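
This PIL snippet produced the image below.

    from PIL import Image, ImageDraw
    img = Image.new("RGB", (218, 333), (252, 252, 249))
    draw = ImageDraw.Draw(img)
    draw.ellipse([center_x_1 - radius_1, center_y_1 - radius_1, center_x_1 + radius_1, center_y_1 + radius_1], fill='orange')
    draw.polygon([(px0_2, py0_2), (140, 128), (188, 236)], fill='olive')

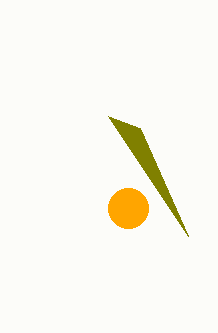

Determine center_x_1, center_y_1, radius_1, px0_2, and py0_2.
center_x_1 = 128
center_y_1 = 208
radius_1 = 20
px0_2 = 108
py0_2 = 116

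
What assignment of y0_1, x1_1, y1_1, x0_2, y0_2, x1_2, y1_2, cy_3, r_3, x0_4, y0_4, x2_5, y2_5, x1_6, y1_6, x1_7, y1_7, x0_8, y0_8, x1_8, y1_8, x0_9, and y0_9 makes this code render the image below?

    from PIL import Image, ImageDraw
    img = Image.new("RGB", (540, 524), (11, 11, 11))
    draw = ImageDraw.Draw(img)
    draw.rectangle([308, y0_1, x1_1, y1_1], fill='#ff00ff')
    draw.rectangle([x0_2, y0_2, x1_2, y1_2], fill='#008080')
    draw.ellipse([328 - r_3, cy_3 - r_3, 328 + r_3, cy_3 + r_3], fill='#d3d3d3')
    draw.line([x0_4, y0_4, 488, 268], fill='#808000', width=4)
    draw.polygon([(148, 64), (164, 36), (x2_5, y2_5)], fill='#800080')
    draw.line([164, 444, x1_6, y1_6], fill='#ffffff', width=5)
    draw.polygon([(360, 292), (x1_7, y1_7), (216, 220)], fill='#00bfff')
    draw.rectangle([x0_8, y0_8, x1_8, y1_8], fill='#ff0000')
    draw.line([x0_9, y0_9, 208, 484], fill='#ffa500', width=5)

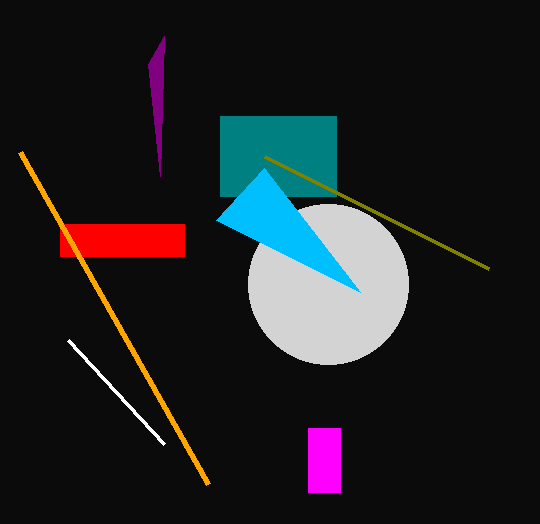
y0_1 = 428, x1_1 = 340, y1_1 = 492, x0_2 = 220, y0_2 = 116, x1_2 = 336, y1_2 = 196, cy_3 = 284, r_3 = 80, x0_4 = 264, y0_4 = 156, x2_5 = 160, y2_5 = 176, x1_6 = 68, y1_6 = 340, x1_7 = 264, y1_7 = 168, x0_8 = 60, y0_8 = 224, x1_8 = 184, y1_8 = 256, x0_9 = 20, y0_9 = 152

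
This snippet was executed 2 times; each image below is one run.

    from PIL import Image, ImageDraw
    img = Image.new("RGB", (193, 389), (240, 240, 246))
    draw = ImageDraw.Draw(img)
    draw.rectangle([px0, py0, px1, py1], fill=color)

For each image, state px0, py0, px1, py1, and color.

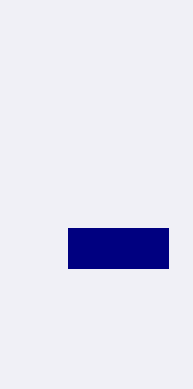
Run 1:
px0 = 68, py0 = 228, px1 = 168, py1 = 268, color = 'navy'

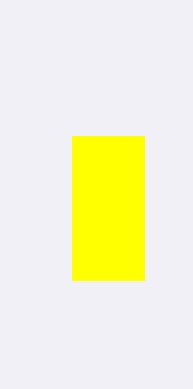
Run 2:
px0 = 72, py0 = 136, px1 = 144, py1 = 280, color = 'yellow'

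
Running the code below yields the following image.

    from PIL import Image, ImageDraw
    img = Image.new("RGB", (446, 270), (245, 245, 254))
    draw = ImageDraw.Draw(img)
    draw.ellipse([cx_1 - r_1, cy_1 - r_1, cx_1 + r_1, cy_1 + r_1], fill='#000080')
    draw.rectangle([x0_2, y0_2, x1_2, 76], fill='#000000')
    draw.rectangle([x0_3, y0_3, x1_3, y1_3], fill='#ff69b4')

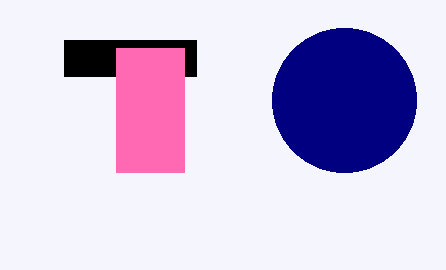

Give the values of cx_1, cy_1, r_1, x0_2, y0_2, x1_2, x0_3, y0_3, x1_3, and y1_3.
cx_1 = 344, cy_1 = 100, r_1 = 72, x0_2 = 64, y0_2 = 40, x1_2 = 196, x0_3 = 116, y0_3 = 48, x1_3 = 184, y1_3 = 172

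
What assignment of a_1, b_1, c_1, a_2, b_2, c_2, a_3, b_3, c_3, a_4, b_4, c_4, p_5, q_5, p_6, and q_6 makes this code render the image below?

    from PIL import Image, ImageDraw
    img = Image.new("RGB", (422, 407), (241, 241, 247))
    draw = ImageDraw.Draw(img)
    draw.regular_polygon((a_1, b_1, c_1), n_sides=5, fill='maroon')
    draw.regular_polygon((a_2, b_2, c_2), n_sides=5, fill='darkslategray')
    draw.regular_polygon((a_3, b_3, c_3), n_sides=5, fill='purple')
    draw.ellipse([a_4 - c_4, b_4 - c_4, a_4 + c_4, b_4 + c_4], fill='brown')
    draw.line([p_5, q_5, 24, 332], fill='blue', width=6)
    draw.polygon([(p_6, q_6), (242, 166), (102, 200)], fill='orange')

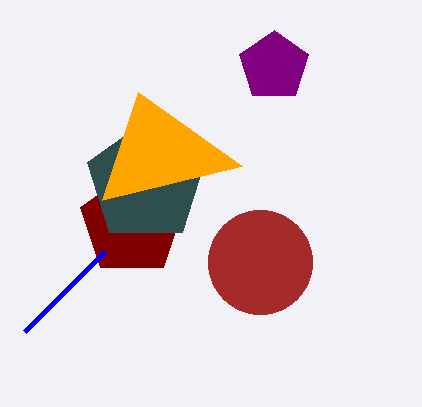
a_1 = 132; b_1 = 224; c_1 = 54; a_2 = 146; b_2 = 182; c_2 = 62; a_3 = 274; b_3 = 66; c_3 = 36; a_4 = 260; b_4 = 262; c_4 = 52; p_5 = 104; q_5 = 252; p_6 = 138; q_6 = 92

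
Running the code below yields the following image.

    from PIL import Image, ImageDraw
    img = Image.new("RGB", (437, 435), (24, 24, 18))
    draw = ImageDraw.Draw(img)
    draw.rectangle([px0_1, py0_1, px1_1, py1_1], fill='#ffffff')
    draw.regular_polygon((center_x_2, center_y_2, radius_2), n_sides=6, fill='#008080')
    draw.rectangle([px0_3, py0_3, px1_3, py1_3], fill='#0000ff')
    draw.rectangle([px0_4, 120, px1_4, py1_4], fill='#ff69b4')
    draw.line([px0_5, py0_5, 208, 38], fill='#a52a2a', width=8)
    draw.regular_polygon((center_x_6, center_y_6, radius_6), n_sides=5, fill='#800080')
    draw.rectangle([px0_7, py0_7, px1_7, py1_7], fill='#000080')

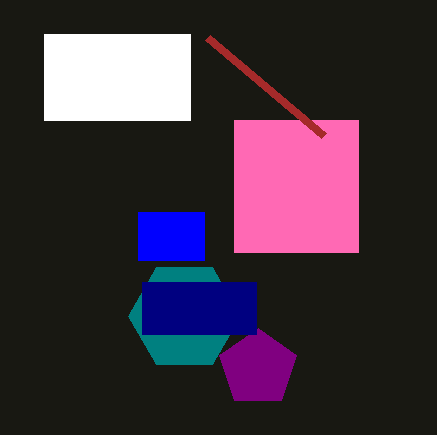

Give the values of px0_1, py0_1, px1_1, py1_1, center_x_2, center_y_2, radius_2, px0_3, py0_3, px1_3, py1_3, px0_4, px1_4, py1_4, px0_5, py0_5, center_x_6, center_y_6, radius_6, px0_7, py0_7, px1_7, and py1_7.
px0_1 = 44
py0_1 = 34
px1_1 = 190
py1_1 = 120
center_x_2 = 184
center_y_2 = 316
radius_2 = 56
px0_3 = 138
py0_3 = 212
px1_3 = 204
py1_3 = 260
px0_4 = 234
px1_4 = 358
py1_4 = 252
px0_5 = 324
py0_5 = 136
center_x_6 = 258
center_y_6 = 368
radius_6 = 40
px0_7 = 142
py0_7 = 282
px1_7 = 256
py1_7 = 334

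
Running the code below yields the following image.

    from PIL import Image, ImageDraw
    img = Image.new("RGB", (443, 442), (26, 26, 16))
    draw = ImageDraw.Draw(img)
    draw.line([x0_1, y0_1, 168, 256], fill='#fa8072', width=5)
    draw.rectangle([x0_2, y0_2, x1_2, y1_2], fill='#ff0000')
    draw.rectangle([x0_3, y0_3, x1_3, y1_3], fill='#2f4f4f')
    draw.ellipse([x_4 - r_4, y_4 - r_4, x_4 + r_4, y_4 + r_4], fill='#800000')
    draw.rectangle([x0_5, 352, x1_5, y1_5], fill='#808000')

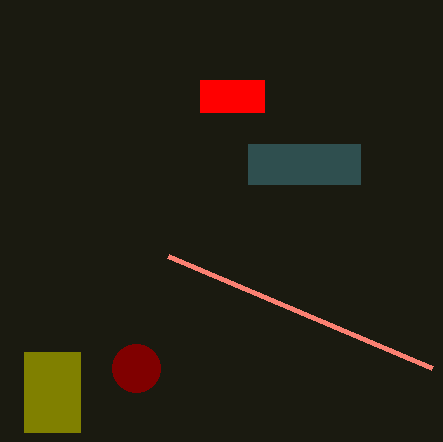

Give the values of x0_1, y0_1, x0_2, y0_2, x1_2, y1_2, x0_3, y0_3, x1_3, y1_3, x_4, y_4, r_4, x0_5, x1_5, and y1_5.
x0_1 = 432
y0_1 = 368
x0_2 = 200
y0_2 = 80
x1_2 = 264
y1_2 = 112
x0_3 = 248
y0_3 = 144
x1_3 = 360
y1_3 = 184
x_4 = 136
y_4 = 368
r_4 = 24
x0_5 = 24
x1_5 = 80
y1_5 = 432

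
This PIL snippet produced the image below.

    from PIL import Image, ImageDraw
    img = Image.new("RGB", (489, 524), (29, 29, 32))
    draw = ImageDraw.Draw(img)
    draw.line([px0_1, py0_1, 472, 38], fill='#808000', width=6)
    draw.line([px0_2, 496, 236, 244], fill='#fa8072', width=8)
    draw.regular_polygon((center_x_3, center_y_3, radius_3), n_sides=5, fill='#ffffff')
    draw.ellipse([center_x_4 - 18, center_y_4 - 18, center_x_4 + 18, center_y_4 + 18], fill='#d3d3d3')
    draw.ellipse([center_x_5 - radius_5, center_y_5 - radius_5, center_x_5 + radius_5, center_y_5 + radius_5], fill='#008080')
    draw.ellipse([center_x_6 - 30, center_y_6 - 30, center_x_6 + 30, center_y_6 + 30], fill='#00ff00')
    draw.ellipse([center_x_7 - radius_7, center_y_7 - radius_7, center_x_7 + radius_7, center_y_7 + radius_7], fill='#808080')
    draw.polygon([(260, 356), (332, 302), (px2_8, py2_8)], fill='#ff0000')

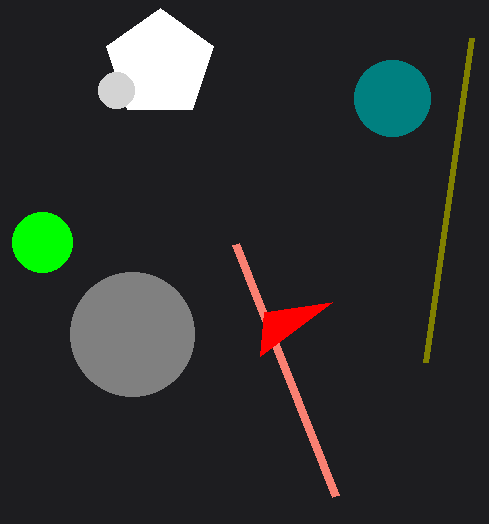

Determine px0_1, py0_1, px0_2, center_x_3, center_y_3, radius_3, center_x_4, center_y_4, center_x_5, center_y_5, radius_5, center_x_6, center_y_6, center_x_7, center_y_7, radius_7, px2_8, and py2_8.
px0_1 = 426, py0_1 = 362, px0_2 = 336, center_x_3 = 160, center_y_3 = 64, radius_3 = 56, center_x_4 = 116, center_y_4 = 90, center_x_5 = 392, center_y_5 = 98, radius_5 = 38, center_x_6 = 42, center_y_6 = 242, center_x_7 = 132, center_y_7 = 334, radius_7 = 62, px2_8 = 264, py2_8 = 312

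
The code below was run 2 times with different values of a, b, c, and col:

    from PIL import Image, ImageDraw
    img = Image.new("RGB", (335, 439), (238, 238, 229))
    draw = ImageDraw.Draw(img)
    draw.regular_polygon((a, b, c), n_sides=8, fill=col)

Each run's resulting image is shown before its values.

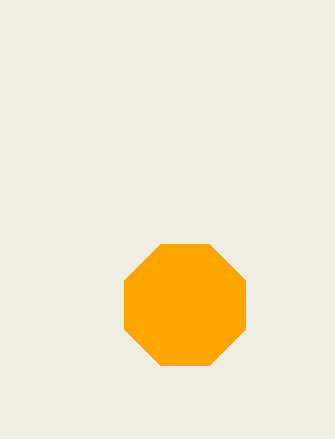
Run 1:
a = 185; b = 305; c = 65; col = 'orange'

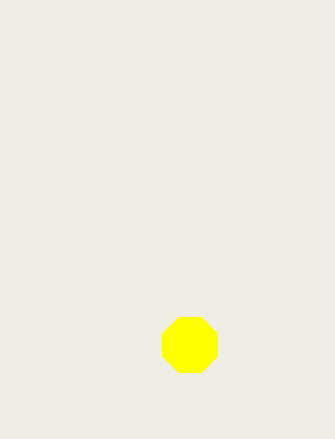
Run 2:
a = 190, b = 345, c = 30, col = 'yellow'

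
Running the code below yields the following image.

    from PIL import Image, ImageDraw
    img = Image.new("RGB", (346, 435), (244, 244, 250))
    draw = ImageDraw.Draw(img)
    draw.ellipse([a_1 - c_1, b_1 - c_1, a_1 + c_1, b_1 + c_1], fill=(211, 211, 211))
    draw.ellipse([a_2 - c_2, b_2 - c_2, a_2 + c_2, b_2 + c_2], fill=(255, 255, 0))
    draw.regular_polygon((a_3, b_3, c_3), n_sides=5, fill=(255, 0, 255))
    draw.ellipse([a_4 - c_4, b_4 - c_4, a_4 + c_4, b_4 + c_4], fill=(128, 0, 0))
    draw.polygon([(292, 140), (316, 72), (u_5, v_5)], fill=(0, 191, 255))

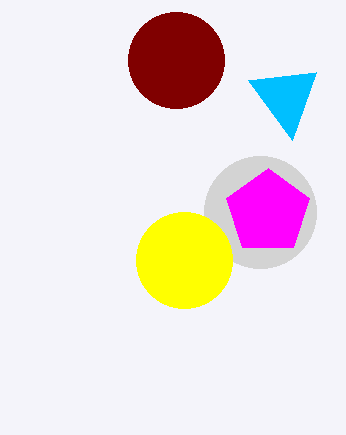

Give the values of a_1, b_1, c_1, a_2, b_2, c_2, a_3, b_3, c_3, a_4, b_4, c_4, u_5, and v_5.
a_1 = 260
b_1 = 212
c_1 = 56
a_2 = 184
b_2 = 260
c_2 = 48
a_3 = 268
b_3 = 212
c_3 = 44
a_4 = 176
b_4 = 60
c_4 = 48
u_5 = 248
v_5 = 80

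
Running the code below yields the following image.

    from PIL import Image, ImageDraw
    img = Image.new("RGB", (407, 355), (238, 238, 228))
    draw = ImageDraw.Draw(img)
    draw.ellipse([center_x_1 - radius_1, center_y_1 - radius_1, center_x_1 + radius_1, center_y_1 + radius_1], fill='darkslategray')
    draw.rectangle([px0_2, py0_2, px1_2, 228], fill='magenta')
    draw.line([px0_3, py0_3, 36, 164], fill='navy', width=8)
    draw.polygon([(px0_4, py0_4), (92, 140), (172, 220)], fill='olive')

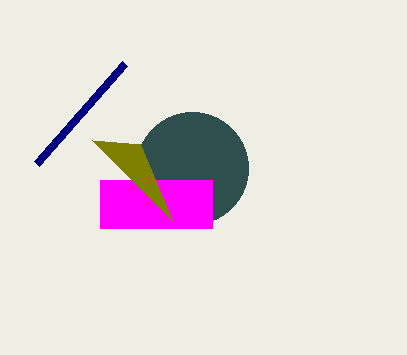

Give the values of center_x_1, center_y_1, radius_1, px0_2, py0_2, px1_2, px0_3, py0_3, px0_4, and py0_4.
center_x_1 = 192
center_y_1 = 168
radius_1 = 56
px0_2 = 100
py0_2 = 180
px1_2 = 212
px0_3 = 124
py0_3 = 64
px0_4 = 140
py0_4 = 144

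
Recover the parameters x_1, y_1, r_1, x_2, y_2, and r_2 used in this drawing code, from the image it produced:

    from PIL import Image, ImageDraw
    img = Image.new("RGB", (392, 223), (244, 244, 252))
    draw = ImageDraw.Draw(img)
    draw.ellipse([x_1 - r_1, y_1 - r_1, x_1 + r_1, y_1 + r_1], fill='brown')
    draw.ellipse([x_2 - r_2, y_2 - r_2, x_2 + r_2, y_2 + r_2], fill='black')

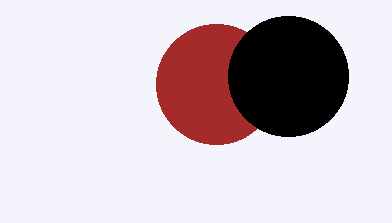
x_1 = 216, y_1 = 84, r_1 = 60, x_2 = 288, y_2 = 76, r_2 = 60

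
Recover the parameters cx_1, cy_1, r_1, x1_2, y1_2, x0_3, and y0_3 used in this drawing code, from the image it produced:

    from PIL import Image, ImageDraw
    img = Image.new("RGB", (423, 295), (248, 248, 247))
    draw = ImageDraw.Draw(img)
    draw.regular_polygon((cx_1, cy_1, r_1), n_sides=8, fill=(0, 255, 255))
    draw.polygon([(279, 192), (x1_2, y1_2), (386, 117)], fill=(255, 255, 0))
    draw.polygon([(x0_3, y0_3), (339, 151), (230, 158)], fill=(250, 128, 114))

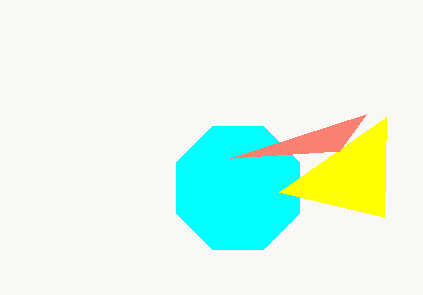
cx_1 = 238; cy_1 = 188; r_1 = 67; x1_2 = 384; y1_2 = 217; x0_3 = 366; y0_3 = 114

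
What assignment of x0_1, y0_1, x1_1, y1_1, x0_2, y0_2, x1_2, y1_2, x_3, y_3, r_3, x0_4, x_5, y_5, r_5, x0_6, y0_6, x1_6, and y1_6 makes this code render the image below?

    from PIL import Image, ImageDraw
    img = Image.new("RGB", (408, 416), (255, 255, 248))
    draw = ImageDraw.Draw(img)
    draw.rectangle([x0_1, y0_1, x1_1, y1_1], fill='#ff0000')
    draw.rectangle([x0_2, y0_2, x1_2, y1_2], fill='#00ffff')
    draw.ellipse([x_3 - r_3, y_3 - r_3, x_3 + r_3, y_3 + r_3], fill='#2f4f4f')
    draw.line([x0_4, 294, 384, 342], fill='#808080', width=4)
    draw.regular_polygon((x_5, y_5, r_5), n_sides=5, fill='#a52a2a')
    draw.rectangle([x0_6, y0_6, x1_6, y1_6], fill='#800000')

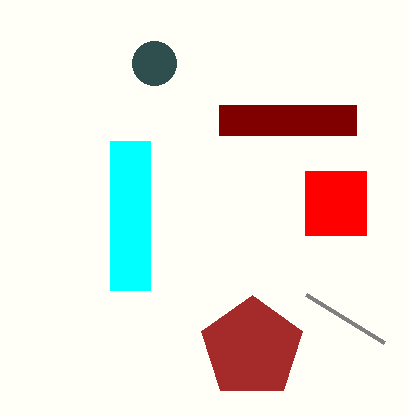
x0_1 = 305
y0_1 = 171
x1_1 = 366
y1_1 = 235
x0_2 = 110
y0_2 = 141
x1_2 = 150
y1_2 = 290
x_3 = 154
y_3 = 63
r_3 = 22
x0_4 = 306
x_5 = 252
y_5 = 348
r_5 = 53
x0_6 = 219
y0_6 = 105
x1_6 = 356
y1_6 = 135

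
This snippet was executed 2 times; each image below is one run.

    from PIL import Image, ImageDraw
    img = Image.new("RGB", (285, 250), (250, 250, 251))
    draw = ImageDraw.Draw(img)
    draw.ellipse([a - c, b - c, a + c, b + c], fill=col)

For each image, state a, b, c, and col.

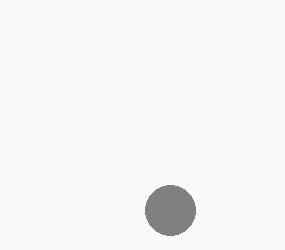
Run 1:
a = 170; b = 210; c = 25; col = 'gray'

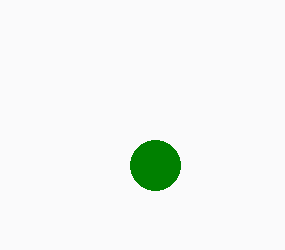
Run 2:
a = 155; b = 165; c = 25; col = 'green'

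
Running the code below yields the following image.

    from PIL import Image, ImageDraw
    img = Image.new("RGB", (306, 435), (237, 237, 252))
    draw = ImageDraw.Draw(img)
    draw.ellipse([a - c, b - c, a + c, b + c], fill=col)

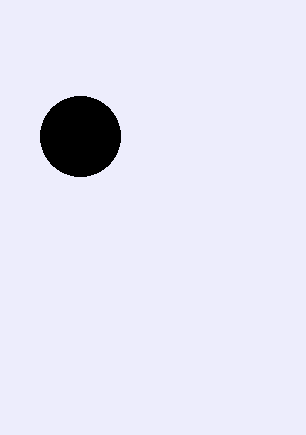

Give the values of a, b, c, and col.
a = 80; b = 136; c = 40; col = 'black'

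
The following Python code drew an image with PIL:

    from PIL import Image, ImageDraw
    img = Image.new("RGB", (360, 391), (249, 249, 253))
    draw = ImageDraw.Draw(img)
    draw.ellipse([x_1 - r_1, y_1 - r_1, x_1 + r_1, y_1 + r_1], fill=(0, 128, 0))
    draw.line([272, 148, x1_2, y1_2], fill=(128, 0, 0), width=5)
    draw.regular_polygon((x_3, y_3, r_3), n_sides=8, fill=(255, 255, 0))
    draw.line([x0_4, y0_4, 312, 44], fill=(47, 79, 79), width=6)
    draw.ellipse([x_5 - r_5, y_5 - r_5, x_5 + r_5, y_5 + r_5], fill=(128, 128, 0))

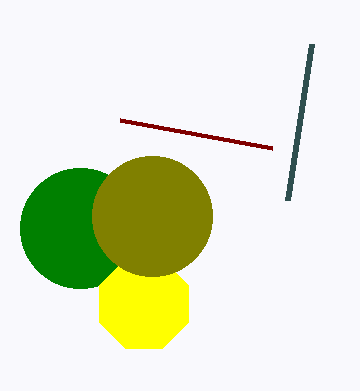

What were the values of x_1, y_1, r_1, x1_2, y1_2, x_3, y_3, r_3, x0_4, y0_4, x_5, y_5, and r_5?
x_1 = 80; y_1 = 228; r_1 = 60; x1_2 = 120; y1_2 = 120; x_3 = 144; y_3 = 304; r_3 = 48; x0_4 = 288; y0_4 = 200; x_5 = 152; y_5 = 216; r_5 = 60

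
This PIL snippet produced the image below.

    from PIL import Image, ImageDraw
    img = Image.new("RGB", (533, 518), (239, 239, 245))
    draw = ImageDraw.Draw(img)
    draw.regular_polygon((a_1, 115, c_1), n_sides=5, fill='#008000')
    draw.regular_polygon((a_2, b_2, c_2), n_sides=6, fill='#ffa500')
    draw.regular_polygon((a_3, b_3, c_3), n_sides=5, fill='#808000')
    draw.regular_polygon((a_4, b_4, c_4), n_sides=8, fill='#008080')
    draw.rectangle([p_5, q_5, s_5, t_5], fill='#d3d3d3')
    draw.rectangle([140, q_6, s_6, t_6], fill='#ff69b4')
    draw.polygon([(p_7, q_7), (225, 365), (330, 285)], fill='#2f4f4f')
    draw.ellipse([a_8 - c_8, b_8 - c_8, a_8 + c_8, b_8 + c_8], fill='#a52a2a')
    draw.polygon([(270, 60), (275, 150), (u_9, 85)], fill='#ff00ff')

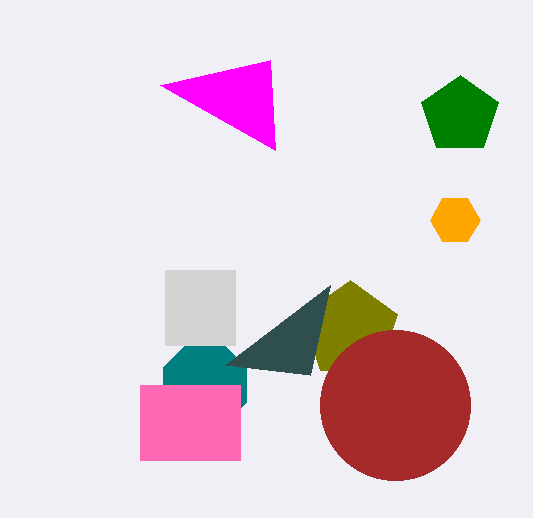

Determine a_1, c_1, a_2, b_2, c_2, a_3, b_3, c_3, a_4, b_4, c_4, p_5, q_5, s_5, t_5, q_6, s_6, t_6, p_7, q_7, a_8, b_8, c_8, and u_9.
a_1 = 460
c_1 = 40
a_2 = 455
b_2 = 220
c_2 = 25
a_3 = 350
b_3 = 330
c_3 = 50
a_4 = 205
b_4 = 385
c_4 = 45
p_5 = 165
q_5 = 270
s_5 = 235
t_5 = 345
q_6 = 385
s_6 = 240
t_6 = 460
p_7 = 310
q_7 = 375
a_8 = 395
b_8 = 405
c_8 = 75
u_9 = 160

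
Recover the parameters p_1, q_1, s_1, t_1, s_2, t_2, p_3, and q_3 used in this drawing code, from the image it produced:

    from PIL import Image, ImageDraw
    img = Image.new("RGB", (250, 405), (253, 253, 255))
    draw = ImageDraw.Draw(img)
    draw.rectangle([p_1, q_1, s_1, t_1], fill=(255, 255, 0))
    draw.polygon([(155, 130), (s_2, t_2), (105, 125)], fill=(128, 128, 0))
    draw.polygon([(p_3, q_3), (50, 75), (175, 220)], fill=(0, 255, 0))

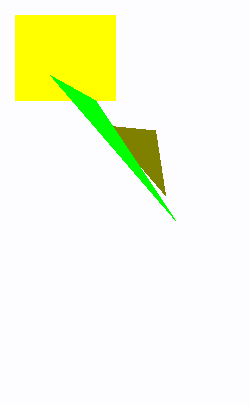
p_1 = 15
q_1 = 15
s_1 = 115
t_1 = 100
s_2 = 165
t_2 = 195
p_3 = 95
q_3 = 100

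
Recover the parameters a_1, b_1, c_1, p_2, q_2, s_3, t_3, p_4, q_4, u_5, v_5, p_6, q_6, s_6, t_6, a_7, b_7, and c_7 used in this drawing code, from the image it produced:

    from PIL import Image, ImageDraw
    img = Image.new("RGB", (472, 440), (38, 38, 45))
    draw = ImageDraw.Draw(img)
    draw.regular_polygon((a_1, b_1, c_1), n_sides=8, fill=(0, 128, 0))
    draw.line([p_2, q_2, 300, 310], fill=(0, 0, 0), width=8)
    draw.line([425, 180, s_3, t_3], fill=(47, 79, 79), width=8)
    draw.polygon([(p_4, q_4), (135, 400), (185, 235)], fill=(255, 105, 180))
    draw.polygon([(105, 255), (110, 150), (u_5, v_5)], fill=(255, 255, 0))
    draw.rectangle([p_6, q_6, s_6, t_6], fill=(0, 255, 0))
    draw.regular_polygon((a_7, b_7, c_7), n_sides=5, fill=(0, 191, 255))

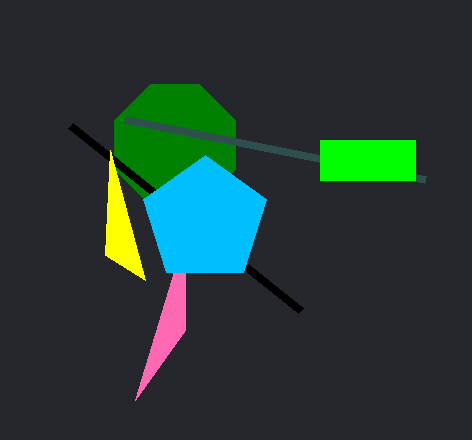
a_1 = 175, b_1 = 145, c_1 = 65, p_2 = 70, q_2 = 125, s_3 = 125, t_3 = 120, p_4 = 185, q_4 = 330, u_5 = 145, v_5 = 280, p_6 = 320, q_6 = 140, s_6 = 415, t_6 = 180, a_7 = 205, b_7 = 220, c_7 = 65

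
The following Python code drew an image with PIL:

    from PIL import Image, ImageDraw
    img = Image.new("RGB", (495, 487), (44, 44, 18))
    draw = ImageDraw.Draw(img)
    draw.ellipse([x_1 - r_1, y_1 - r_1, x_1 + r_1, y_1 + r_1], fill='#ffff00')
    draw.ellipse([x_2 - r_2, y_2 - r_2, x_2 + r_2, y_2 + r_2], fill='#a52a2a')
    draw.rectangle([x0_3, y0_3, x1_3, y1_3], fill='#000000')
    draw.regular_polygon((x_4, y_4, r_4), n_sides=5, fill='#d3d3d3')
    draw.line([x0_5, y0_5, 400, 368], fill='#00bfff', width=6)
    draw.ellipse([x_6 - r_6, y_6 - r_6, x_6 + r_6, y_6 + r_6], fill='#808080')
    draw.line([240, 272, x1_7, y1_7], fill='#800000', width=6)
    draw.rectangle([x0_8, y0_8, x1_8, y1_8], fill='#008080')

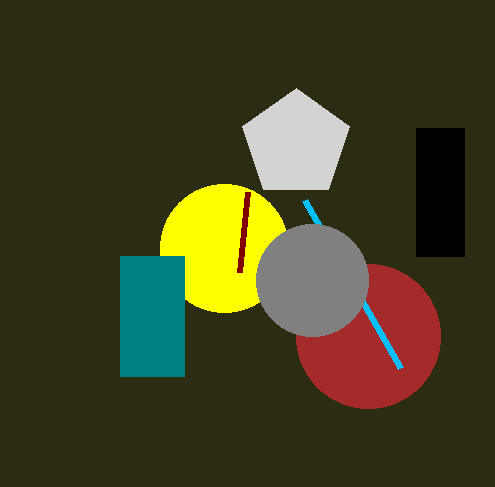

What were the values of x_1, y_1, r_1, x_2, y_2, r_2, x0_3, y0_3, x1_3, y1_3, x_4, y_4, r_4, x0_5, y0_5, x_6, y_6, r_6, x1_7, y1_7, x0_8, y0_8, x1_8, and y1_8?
x_1 = 224; y_1 = 248; r_1 = 64; x_2 = 368; y_2 = 336; r_2 = 72; x0_3 = 416; y0_3 = 128; x1_3 = 464; y1_3 = 256; x_4 = 296; y_4 = 144; r_4 = 56; x0_5 = 304; y0_5 = 200; x_6 = 312; y_6 = 280; r_6 = 56; x1_7 = 248; y1_7 = 192; x0_8 = 120; y0_8 = 256; x1_8 = 184; y1_8 = 376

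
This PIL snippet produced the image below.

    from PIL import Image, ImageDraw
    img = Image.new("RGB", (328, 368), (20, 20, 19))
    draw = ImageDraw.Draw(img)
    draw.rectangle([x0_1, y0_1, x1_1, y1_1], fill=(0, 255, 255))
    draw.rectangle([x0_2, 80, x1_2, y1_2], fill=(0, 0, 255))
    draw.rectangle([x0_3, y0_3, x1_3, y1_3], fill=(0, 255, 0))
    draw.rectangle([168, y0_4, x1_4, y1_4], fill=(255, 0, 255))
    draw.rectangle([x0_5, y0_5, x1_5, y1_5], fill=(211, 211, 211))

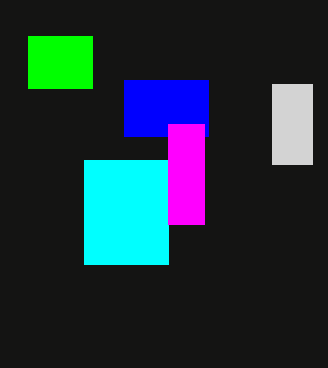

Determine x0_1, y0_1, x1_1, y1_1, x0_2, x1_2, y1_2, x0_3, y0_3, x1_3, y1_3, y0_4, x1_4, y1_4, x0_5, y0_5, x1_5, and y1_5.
x0_1 = 84; y0_1 = 160; x1_1 = 168; y1_1 = 264; x0_2 = 124; x1_2 = 208; y1_2 = 136; x0_3 = 28; y0_3 = 36; x1_3 = 92; y1_3 = 88; y0_4 = 124; x1_4 = 204; y1_4 = 224; x0_5 = 272; y0_5 = 84; x1_5 = 312; y1_5 = 164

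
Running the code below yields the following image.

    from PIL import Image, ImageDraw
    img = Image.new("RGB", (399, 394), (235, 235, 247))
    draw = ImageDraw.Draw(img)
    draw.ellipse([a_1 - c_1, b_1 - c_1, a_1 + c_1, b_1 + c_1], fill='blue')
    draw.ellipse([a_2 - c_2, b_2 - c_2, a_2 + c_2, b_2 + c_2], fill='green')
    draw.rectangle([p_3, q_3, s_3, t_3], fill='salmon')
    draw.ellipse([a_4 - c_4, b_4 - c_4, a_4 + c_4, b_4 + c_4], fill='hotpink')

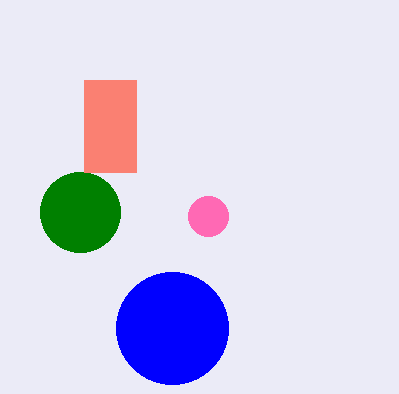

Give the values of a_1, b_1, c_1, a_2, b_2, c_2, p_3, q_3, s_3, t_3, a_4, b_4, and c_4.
a_1 = 172, b_1 = 328, c_1 = 56, a_2 = 80, b_2 = 212, c_2 = 40, p_3 = 84, q_3 = 80, s_3 = 136, t_3 = 172, a_4 = 208, b_4 = 216, c_4 = 20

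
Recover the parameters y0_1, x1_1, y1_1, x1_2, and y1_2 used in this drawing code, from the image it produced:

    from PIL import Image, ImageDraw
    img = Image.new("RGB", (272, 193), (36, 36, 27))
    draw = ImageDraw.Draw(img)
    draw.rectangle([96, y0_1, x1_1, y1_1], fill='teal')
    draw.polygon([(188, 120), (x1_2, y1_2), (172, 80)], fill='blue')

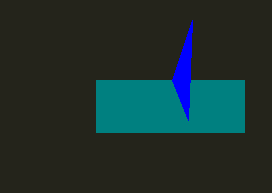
y0_1 = 80
x1_1 = 244
y1_1 = 132
x1_2 = 192
y1_2 = 20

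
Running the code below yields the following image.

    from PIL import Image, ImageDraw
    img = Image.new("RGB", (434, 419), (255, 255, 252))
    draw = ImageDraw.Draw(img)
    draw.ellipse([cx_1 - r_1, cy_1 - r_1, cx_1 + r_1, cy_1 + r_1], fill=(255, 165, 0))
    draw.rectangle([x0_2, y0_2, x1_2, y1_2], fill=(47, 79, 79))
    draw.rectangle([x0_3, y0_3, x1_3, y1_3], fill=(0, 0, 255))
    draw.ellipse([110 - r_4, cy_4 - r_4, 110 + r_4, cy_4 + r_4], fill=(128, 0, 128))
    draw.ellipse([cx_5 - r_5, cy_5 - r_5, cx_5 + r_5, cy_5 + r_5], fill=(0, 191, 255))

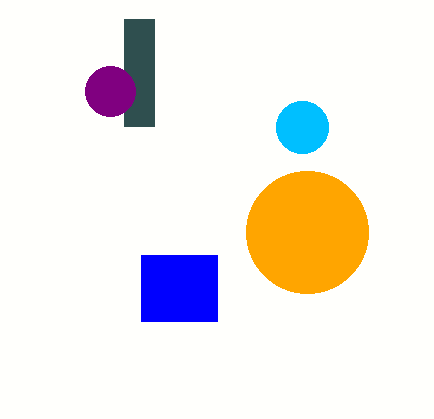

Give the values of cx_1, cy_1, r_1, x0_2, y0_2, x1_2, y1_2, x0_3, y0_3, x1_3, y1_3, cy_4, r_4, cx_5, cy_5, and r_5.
cx_1 = 307; cy_1 = 232; r_1 = 61; x0_2 = 124; y0_2 = 19; x1_2 = 154; y1_2 = 126; x0_3 = 141; y0_3 = 255; x1_3 = 217; y1_3 = 321; cy_4 = 91; r_4 = 25; cx_5 = 302; cy_5 = 127; r_5 = 26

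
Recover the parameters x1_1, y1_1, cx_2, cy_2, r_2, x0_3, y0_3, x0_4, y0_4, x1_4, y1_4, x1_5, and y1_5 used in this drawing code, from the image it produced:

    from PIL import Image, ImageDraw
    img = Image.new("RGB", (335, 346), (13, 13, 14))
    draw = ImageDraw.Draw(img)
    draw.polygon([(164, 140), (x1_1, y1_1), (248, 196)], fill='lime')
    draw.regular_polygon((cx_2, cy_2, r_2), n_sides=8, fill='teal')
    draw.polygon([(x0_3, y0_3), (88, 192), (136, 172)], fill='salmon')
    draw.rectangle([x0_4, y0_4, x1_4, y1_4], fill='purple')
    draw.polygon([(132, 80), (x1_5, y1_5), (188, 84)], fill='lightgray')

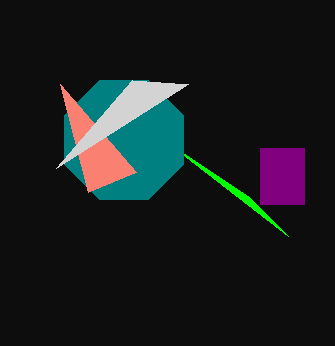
x1_1 = 288, y1_1 = 236, cx_2 = 124, cy_2 = 140, r_2 = 64, x0_3 = 60, y0_3 = 84, x0_4 = 260, y0_4 = 148, x1_4 = 304, y1_4 = 204, x1_5 = 56, y1_5 = 168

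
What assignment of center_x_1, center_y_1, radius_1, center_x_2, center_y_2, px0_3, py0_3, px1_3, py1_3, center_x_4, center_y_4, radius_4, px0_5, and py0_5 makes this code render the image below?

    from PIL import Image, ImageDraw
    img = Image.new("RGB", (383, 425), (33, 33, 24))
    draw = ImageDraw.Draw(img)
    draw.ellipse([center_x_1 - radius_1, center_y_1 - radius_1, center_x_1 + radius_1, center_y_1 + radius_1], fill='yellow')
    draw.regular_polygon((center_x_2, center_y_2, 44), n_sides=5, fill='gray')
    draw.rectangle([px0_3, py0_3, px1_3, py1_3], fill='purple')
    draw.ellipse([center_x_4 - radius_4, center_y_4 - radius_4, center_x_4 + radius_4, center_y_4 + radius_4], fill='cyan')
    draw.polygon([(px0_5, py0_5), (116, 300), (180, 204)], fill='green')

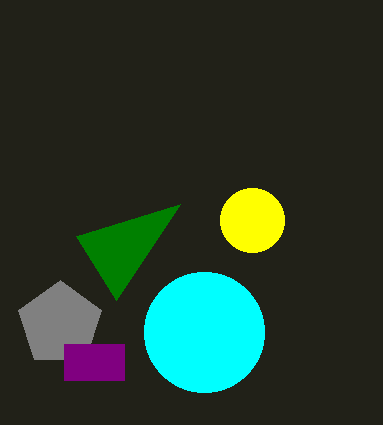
center_x_1 = 252; center_y_1 = 220; radius_1 = 32; center_x_2 = 60; center_y_2 = 324; px0_3 = 64; py0_3 = 344; px1_3 = 124; py1_3 = 380; center_x_4 = 204; center_y_4 = 332; radius_4 = 60; px0_5 = 76; py0_5 = 236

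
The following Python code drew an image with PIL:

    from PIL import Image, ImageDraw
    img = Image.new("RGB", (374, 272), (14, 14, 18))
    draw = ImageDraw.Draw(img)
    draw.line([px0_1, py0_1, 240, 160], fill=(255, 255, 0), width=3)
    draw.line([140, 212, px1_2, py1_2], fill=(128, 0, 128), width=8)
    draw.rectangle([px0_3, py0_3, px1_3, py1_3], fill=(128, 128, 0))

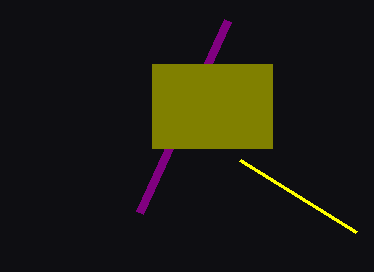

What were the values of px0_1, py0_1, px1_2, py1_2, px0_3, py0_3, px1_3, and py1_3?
px0_1 = 356, py0_1 = 232, px1_2 = 228, py1_2 = 20, px0_3 = 152, py0_3 = 64, px1_3 = 272, py1_3 = 148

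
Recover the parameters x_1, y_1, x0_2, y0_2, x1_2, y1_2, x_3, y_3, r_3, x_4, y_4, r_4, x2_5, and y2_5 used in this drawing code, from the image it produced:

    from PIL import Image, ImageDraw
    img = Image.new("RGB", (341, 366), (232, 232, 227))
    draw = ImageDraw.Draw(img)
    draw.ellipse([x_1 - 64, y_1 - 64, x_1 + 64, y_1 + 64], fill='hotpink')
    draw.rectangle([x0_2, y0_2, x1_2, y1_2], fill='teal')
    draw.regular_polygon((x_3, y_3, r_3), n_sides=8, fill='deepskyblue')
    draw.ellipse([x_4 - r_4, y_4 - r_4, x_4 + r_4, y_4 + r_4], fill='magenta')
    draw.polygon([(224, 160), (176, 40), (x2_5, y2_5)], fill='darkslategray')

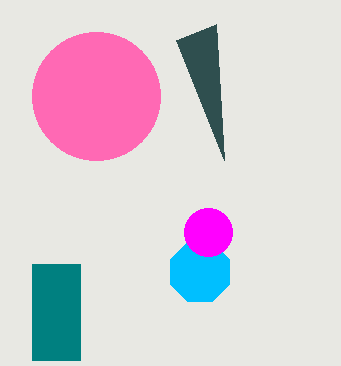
x_1 = 96; y_1 = 96; x0_2 = 32; y0_2 = 264; x1_2 = 80; y1_2 = 360; x_3 = 200; y_3 = 272; r_3 = 32; x_4 = 208; y_4 = 232; r_4 = 24; x2_5 = 216; y2_5 = 24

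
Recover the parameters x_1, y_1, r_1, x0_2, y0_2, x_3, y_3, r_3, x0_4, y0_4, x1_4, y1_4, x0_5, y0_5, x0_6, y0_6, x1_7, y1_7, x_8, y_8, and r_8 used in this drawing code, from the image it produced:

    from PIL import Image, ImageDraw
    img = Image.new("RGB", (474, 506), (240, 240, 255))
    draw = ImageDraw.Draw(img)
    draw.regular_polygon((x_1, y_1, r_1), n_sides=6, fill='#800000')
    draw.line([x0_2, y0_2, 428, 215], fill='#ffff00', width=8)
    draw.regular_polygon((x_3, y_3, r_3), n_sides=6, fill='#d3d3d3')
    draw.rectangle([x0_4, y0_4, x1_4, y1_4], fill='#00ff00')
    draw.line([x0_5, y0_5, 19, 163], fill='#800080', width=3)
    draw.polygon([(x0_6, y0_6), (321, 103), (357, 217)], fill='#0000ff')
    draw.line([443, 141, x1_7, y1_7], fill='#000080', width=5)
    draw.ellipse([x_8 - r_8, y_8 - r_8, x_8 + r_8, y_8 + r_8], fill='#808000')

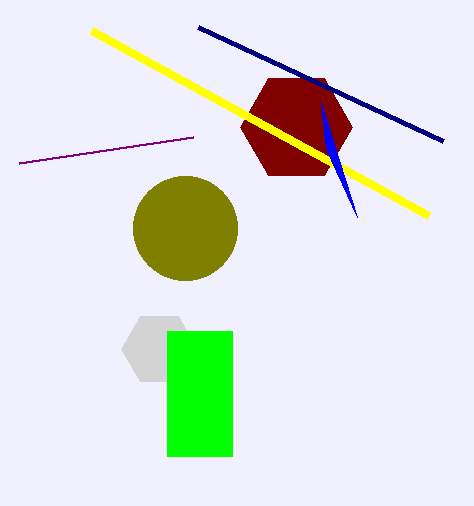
x_1 = 296; y_1 = 127; r_1 = 56; x0_2 = 91; y0_2 = 30; x_3 = 159; y_3 = 349; r_3 = 38; x0_4 = 167; y0_4 = 331; x1_4 = 232; y1_4 = 456; x0_5 = 193; y0_5 = 137; x0_6 = 326; y0_6 = 149; x1_7 = 198; y1_7 = 27; x_8 = 185; y_8 = 228; r_8 = 52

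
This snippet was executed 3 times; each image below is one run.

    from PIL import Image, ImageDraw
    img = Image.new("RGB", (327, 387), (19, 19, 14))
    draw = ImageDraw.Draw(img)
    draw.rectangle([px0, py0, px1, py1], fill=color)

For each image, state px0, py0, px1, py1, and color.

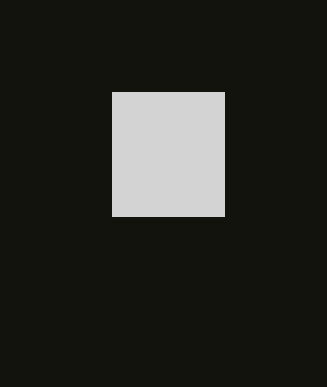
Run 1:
px0 = 112; py0 = 92; px1 = 224; py1 = 216; color = 'lightgray'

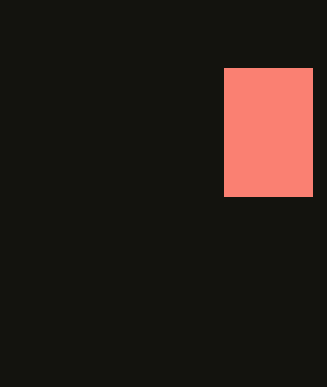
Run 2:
px0 = 224, py0 = 68, px1 = 312, py1 = 196, color = 'salmon'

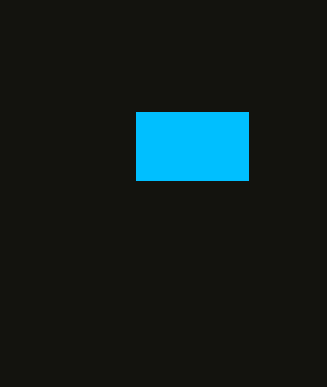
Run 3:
px0 = 136, py0 = 112, px1 = 248, py1 = 180, color = 'deepskyblue'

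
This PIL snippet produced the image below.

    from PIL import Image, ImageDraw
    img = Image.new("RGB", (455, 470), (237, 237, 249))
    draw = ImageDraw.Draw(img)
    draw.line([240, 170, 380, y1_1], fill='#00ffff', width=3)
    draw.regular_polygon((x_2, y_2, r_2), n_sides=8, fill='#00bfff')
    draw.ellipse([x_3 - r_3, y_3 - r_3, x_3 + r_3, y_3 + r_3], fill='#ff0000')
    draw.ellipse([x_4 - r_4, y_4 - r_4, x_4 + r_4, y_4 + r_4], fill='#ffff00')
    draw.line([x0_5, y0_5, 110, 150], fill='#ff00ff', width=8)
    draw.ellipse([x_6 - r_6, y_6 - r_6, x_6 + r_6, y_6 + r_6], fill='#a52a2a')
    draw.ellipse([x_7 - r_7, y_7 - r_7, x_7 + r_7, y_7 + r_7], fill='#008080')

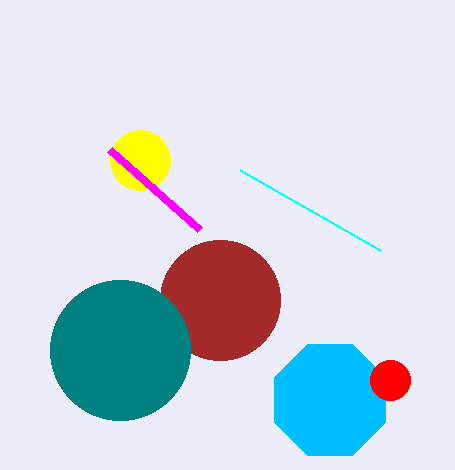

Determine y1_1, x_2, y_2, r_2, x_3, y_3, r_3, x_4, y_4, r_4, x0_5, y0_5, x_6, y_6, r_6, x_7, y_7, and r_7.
y1_1 = 250
x_2 = 330
y_2 = 400
r_2 = 60
x_3 = 390
y_3 = 380
r_3 = 20
x_4 = 140
y_4 = 160
r_4 = 30
x0_5 = 200
y0_5 = 230
x_6 = 220
y_6 = 300
r_6 = 60
x_7 = 120
y_7 = 350
r_7 = 70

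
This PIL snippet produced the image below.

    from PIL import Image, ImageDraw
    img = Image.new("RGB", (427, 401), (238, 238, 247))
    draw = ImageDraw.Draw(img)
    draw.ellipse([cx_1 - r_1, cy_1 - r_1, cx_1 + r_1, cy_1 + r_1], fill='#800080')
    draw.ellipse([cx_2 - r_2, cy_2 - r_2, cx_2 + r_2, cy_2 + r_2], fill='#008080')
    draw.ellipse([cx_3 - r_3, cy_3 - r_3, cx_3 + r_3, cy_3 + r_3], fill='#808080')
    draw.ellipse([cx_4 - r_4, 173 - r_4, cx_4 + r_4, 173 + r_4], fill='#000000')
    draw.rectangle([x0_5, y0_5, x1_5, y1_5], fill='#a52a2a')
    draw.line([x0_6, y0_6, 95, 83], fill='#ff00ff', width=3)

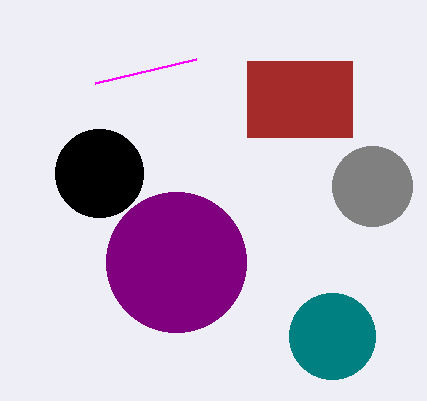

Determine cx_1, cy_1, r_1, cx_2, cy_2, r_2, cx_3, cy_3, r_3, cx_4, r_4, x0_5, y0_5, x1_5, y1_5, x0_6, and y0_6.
cx_1 = 176
cy_1 = 262
r_1 = 70
cx_2 = 332
cy_2 = 336
r_2 = 43
cx_3 = 372
cy_3 = 186
r_3 = 40
cx_4 = 99
r_4 = 44
x0_5 = 247
y0_5 = 61
x1_5 = 352
y1_5 = 137
x0_6 = 196
y0_6 = 59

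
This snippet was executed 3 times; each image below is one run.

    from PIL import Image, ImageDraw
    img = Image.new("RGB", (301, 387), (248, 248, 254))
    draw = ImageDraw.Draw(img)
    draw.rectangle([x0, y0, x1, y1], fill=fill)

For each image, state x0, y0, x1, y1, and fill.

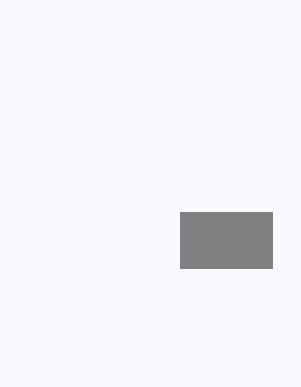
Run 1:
x0 = 180
y0 = 212
x1 = 272
y1 = 268
fill = 'gray'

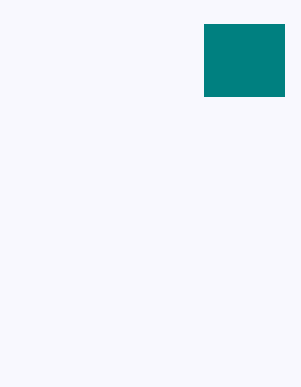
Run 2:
x0 = 204
y0 = 24
x1 = 284
y1 = 96
fill = 'teal'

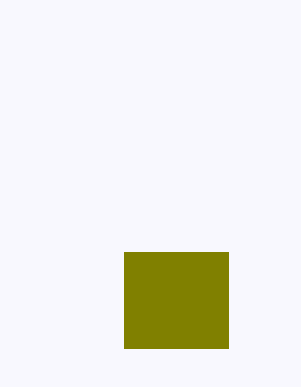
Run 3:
x0 = 124
y0 = 252
x1 = 228
y1 = 348
fill = 'olive'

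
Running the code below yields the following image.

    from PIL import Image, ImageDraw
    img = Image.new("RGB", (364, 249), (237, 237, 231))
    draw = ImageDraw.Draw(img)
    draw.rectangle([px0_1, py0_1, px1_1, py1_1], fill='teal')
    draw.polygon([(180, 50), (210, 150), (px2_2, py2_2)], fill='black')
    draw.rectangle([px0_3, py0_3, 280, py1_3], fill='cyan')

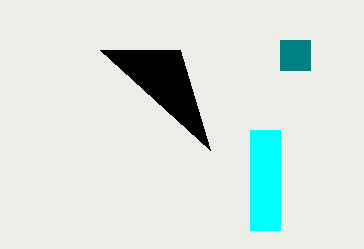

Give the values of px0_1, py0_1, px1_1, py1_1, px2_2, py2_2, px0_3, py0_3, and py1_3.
px0_1 = 280, py0_1 = 40, px1_1 = 310, py1_1 = 70, px2_2 = 100, py2_2 = 50, px0_3 = 250, py0_3 = 130, py1_3 = 230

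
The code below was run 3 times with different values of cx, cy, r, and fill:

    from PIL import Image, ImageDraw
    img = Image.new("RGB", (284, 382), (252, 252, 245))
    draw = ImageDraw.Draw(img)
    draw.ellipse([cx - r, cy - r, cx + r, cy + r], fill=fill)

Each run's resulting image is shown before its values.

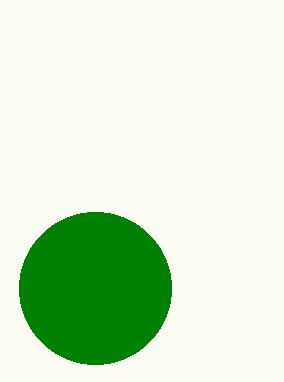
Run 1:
cx = 95
cy = 288
r = 76
fill = 'green'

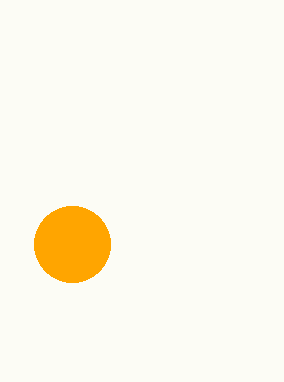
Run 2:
cx = 72
cy = 244
r = 38
fill = 'orange'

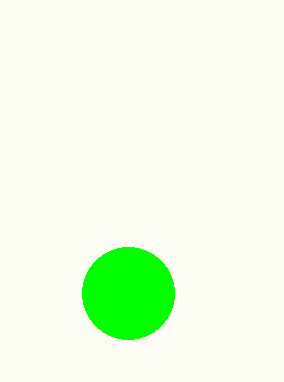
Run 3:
cx = 128; cy = 293; r = 46; fill = 'lime'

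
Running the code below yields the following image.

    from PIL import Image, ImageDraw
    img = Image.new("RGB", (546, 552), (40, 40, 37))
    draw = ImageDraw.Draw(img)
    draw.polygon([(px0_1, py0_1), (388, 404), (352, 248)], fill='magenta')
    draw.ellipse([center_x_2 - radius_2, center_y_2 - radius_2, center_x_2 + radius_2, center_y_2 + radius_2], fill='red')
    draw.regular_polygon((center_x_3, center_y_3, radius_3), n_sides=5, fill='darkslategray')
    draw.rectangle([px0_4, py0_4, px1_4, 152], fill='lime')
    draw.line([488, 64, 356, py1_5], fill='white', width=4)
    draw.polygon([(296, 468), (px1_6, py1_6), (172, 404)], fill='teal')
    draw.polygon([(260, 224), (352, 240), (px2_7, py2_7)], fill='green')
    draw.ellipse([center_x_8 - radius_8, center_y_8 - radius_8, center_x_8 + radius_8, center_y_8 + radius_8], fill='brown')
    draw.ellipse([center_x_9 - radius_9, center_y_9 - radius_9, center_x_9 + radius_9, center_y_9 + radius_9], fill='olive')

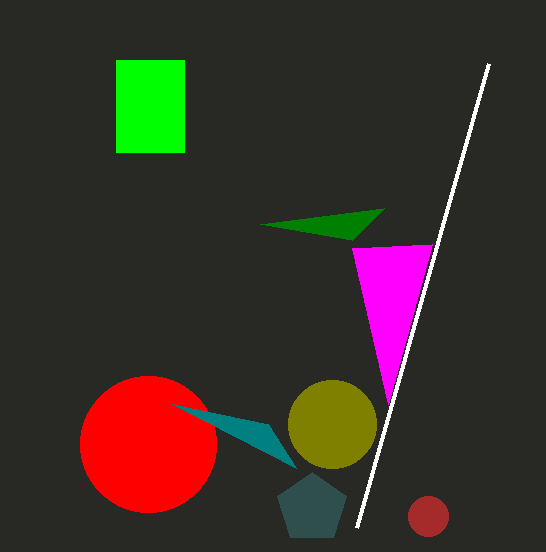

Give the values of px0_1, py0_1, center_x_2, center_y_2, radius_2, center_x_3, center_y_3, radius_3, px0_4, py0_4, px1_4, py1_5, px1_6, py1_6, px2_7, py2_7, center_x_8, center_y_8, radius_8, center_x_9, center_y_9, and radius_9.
px0_1 = 432
py0_1 = 244
center_x_2 = 148
center_y_2 = 444
radius_2 = 68
center_x_3 = 312
center_y_3 = 508
radius_3 = 36
px0_4 = 116
py0_4 = 60
px1_4 = 184
py1_5 = 528
px1_6 = 268
py1_6 = 424
px2_7 = 384
py2_7 = 208
center_x_8 = 428
center_y_8 = 516
radius_8 = 20
center_x_9 = 332
center_y_9 = 424
radius_9 = 44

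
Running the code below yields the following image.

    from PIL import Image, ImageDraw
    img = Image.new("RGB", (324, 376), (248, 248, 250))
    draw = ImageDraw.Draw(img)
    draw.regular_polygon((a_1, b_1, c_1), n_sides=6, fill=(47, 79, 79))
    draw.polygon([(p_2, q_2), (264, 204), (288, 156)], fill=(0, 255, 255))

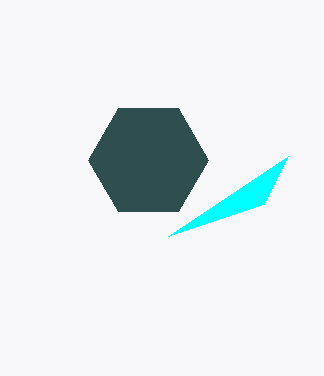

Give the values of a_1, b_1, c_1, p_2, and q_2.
a_1 = 148, b_1 = 160, c_1 = 60, p_2 = 168, q_2 = 236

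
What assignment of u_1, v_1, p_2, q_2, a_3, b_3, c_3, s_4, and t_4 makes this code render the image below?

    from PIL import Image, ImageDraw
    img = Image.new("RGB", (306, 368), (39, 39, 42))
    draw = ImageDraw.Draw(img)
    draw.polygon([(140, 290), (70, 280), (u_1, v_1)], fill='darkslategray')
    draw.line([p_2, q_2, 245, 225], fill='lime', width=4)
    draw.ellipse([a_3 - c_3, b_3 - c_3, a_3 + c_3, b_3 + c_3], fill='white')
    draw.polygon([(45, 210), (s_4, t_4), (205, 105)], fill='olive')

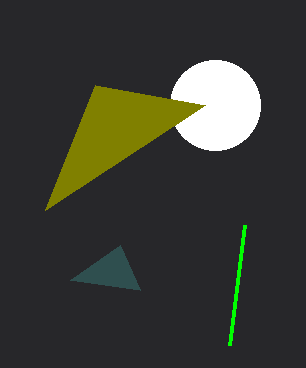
u_1 = 120, v_1 = 245, p_2 = 230, q_2 = 345, a_3 = 215, b_3 = 105, c_3 = 45, s_4 = 95, t_4 = 85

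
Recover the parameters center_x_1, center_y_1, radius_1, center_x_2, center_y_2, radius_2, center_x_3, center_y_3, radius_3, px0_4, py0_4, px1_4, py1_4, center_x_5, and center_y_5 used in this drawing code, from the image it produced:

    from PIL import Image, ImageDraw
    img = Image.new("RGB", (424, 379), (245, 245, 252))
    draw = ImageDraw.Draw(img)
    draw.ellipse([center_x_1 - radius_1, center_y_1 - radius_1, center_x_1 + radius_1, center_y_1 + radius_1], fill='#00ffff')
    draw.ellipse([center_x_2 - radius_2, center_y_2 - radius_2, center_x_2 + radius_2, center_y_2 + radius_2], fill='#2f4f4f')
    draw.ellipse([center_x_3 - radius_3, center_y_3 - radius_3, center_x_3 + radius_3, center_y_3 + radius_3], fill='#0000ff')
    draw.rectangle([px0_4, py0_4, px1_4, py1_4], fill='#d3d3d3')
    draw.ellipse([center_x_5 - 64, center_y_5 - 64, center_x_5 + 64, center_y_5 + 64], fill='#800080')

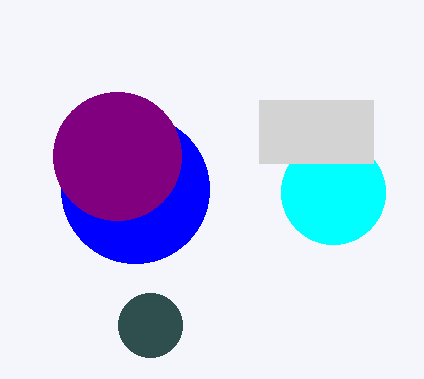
center_x_1 = 333; center_y_1 = 192; radius_1 = 52; center_x_2 = 150; center_y_2 = 325; radius_2 = 32; center_x_3 = 135; center_y_3 = 189; radius_3 = 74; px0_4 = 259; py0_4 = 100; px1_4 = 373; py1_4 = 163; center_x_5 = 117; center_y_5 = 156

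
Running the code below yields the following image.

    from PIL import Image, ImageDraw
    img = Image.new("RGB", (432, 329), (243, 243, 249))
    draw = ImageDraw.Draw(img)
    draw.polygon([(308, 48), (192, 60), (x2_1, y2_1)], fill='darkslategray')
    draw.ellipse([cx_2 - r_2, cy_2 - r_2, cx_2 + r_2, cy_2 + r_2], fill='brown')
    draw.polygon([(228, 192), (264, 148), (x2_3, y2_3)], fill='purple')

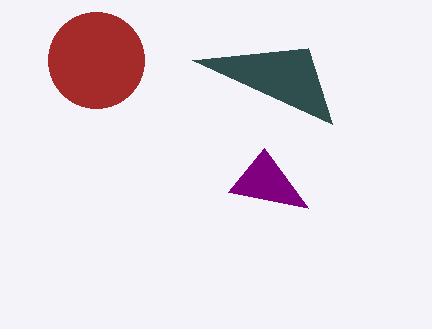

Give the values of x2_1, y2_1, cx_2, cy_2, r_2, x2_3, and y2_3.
x2_1 = 332
y2_1 = 124
cx_2 = 96
cy_2 = 60
r_2 = 48
x2_3 = 308
y2_3 = 208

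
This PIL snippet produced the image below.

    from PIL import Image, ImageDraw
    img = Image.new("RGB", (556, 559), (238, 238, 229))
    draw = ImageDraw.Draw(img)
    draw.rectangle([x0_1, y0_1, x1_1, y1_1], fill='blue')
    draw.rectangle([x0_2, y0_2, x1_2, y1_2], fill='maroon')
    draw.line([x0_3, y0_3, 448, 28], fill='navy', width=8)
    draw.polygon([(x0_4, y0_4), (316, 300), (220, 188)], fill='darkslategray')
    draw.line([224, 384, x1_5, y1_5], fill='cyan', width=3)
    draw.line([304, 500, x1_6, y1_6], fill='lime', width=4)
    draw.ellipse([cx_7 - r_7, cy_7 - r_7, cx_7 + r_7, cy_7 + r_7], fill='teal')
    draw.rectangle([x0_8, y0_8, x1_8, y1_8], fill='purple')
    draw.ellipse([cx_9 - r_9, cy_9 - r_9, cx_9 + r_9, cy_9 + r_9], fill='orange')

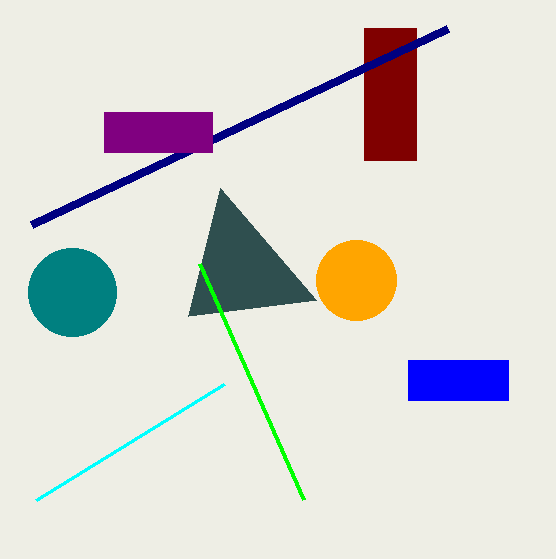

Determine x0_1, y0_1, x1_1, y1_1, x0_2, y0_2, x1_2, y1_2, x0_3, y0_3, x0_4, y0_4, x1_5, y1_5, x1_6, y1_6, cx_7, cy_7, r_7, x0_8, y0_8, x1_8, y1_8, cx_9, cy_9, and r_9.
x0_1 = 408, y0_1 = 360, x1_1 = 508, y1_1 = 400, x0_2 = 364, y0_2 = 28, x1_2 = 416, y1_2 = 160, x0_3 = 32, y0_3 = 224, x0_4 = 188, y0_4 = 316, x1_5 = 36, y1_5 = 500, x1_6 = 200, y1_6 = 264, cx_7 = 72, cy_7 = 292, r_7 = 44, x0_8 = 104, y0_8 = 112, x1_8 = 212, y1_8 = 152, cx_9 = 356, cy_9 = 280, r_9 = 40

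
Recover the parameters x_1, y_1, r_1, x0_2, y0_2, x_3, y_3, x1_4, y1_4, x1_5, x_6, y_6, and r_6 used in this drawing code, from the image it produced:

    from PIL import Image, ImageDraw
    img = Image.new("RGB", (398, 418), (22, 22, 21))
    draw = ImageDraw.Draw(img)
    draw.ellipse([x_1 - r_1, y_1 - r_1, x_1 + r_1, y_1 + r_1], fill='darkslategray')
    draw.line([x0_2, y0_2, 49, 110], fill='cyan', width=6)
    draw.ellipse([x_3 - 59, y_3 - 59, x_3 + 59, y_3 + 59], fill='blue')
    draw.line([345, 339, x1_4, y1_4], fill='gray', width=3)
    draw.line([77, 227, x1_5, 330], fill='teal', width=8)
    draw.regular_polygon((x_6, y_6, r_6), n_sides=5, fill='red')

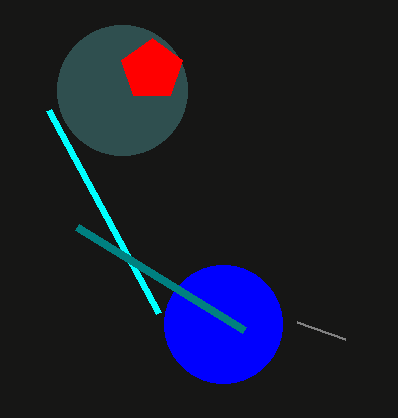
x_1 = 122; y_1 = 90; r_1 = 65; x0_2 = 159; y0_2 = 313; x_3 = 223; y_3 = 324; x1_4 = 297; y1_4 = 322; x1_5 = 244; x_6 = 152; y_6 = 70; r_6 = 32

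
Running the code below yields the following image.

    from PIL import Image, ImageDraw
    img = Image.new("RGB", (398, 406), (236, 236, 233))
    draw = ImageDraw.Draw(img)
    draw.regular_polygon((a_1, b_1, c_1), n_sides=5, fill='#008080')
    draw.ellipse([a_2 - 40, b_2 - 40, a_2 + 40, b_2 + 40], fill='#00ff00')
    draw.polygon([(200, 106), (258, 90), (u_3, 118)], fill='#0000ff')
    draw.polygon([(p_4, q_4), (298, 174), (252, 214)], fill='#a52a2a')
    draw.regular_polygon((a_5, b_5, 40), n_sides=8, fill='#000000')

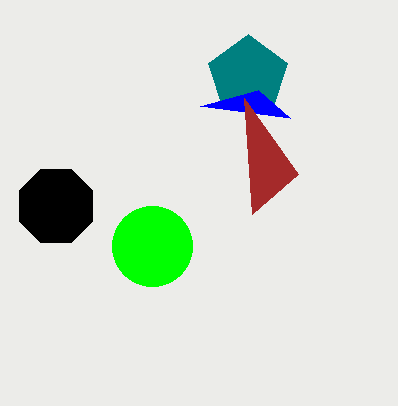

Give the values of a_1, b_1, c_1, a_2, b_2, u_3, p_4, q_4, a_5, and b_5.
a_1 = 248, b_1 = 76, c_1 = 42, a_2 = 152, b_2 = 246, u_3 = 290, p_4 = 244, q_4 = 98, a_5 = 56, b_5 = 206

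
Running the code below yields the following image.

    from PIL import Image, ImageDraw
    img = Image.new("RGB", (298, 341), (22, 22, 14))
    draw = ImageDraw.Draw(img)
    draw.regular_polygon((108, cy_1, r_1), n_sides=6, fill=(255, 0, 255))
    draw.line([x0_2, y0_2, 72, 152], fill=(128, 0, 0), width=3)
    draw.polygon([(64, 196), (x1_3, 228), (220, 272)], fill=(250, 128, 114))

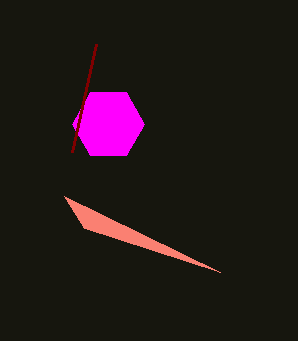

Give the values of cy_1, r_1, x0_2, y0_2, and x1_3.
cy_1 = 124
r_1 = 36
x0_2 = 96
y0_2 = 44
x1_3 = 84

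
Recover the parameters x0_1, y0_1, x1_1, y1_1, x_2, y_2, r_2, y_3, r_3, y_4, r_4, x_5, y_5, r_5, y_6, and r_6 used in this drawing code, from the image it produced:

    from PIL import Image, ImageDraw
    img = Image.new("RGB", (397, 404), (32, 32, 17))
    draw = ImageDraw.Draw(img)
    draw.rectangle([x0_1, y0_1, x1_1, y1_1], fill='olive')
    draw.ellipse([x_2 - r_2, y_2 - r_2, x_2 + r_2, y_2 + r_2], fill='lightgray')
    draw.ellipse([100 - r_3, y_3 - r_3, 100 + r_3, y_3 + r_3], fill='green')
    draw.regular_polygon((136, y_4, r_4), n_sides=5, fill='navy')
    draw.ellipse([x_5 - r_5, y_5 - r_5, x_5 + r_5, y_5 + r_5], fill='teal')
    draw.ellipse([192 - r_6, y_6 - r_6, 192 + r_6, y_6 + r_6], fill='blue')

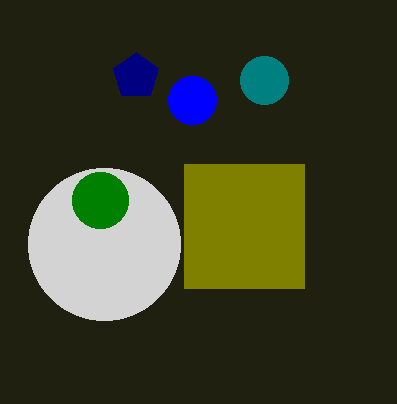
x0_1 = 184; y0_1 = 164; x1_1 = 304; y1_1 = 288; x_2 = 104; y_2 = 244; r_2 = 76; y_3 = 200; r_3 = 28; y_4 = 76; r_4 = 24; x_5 = 264; y_5 = 80; r_5 = 24; y_6 = 100; r_6 = 24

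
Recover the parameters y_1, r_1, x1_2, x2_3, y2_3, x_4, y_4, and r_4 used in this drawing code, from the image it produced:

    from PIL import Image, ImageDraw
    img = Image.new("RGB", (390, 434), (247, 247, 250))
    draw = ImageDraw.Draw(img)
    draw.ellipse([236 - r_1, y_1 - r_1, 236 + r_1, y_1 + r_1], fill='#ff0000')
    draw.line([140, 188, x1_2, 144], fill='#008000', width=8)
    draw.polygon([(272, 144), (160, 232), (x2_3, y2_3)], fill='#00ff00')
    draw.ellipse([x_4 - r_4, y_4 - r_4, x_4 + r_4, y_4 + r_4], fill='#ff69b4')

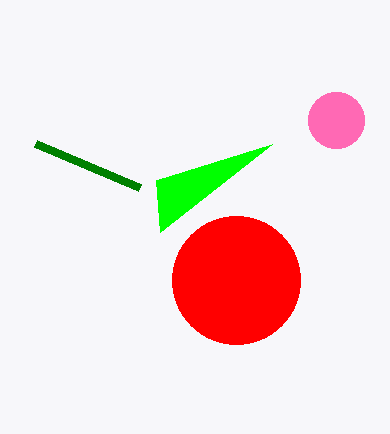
y_1 = 280; r_1 = 64; x1_2 = 36; x2_3 = 156; y2_3 = 180; x_4 = 336; y_4 = 120; r_4 = 28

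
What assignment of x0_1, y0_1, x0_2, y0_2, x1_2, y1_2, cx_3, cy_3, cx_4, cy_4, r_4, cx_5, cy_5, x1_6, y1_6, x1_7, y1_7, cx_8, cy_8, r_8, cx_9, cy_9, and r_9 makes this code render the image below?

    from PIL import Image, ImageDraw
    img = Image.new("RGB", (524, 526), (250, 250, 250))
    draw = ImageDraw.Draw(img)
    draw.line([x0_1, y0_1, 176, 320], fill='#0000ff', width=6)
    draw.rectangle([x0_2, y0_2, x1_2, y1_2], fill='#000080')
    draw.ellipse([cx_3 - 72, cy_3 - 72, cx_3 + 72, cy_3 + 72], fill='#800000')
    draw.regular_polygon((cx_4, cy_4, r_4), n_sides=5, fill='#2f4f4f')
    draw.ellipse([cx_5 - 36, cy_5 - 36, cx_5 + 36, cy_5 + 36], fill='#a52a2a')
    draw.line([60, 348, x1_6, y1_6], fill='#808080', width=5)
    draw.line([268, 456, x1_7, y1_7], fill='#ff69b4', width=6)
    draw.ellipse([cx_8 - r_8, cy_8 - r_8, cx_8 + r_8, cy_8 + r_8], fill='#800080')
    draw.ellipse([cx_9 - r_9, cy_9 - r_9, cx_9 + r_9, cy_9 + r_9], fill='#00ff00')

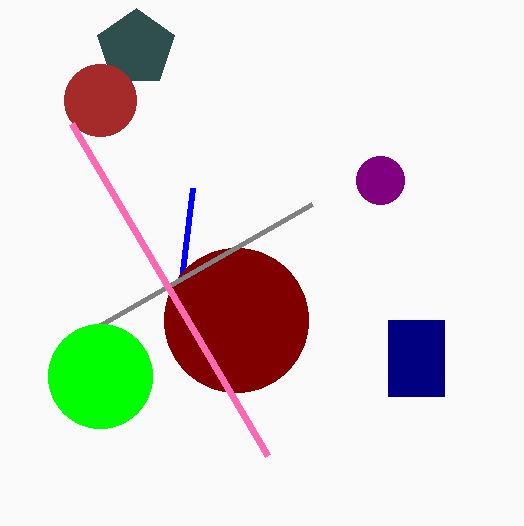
x0_1 = 192
y0_1 = 188
x0_2 = 388
y0_2 = 320
x1_2 = 444
y1_2 = 396
cx_3 = 236
cy_3 = 320
cx_4 = 136
cy_4 = 48
r_4 = 40
cx_5 = 100
cy_5 = 100
x1_6 = 312
y1_6 = 204
x1_7 = 72
y1_7 = 124
cx_8 = 380
cy_8 = 180
r_8 = 24
cx_9 = 100
cy_9 = 376
r_9 = 52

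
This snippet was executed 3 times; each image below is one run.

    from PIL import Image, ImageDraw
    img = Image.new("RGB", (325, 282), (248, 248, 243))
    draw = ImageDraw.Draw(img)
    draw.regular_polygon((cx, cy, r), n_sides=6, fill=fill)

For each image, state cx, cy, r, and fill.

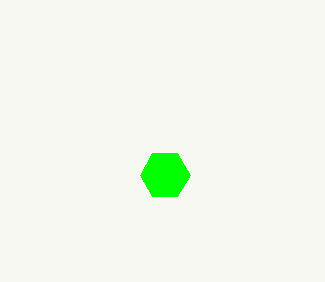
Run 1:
cx = 165, cy = 175, r = 25, fill = 'lime'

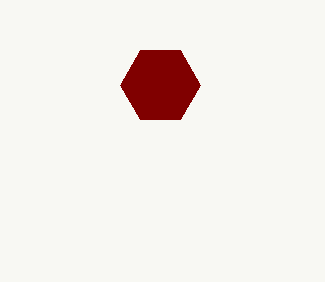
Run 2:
cx = 160
cy = 85
r = 40
fill = 'maroon'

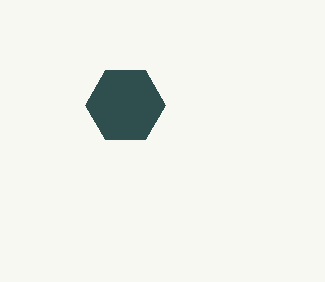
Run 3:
cx = 125; cy = 105; r = 40; fill = 'darkslategray'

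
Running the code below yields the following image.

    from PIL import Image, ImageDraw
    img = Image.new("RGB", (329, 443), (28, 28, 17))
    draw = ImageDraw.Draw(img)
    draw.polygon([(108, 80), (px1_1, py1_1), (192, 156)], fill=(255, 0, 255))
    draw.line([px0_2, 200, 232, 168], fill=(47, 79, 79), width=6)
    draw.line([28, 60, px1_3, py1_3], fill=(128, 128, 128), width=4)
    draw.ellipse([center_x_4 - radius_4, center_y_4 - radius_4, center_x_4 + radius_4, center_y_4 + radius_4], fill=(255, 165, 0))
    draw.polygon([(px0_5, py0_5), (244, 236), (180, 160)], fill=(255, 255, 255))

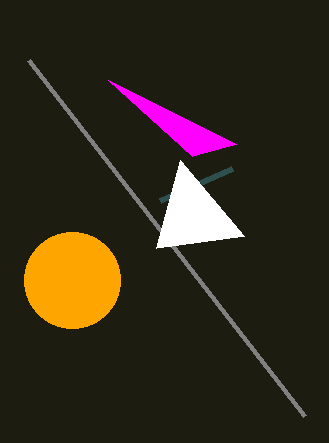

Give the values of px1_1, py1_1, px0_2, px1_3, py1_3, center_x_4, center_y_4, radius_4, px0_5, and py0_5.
px1_1 = 236, py1_1 = 144, px0_2 = 160, px1_3 = 304, py1_3 = 416, center_x_4 = 72, center_y_4 = 280, radius_4 = 48, px0_5 = 156, py0_5 = 248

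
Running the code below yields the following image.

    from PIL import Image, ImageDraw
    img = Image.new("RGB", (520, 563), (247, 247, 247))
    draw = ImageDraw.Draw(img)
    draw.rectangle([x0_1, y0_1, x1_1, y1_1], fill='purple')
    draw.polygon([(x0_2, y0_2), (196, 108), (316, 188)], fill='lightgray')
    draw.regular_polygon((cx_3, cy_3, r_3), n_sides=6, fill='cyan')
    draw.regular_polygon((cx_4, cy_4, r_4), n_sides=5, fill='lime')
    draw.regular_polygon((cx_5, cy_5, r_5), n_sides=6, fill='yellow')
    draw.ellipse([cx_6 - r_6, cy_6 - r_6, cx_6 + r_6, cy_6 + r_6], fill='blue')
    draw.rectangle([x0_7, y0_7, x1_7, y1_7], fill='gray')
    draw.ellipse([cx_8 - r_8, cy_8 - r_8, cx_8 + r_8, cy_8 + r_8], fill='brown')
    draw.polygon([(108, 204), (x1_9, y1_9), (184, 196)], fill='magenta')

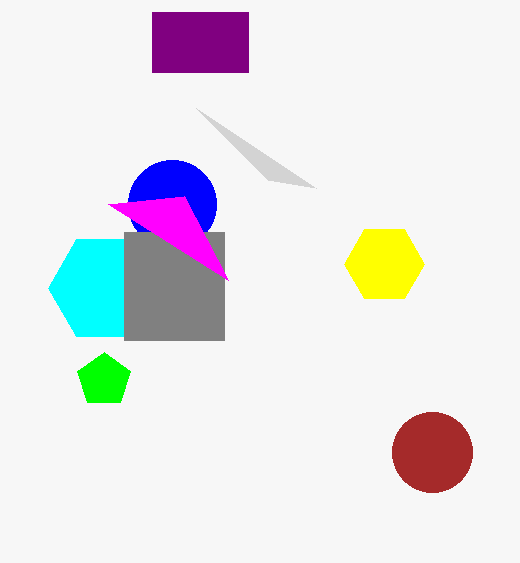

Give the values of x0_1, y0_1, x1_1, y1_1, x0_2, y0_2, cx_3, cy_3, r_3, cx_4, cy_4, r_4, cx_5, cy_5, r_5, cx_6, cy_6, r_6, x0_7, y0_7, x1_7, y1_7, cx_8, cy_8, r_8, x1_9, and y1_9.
x0_1 = 152, y0_1 = 12, x1_1 = 248, y1_1 = 72, x0_2 = 268, y0_2 = 180, cx_3 = 104, cy_3 = 288, r_3 = 56, cx_4 = 104, cy_4 = 380, r_4 = 28, cx_5 = 384, cy_5 = 264, r_5 = 40, cx_6 = 172, cy_6 = 204, r_6 = 44, x0_7 = 124, y0_7 = 232, x1_7 = 224, y1_7 = 340, cx_8 = 432, cy_8 = 452, r_8 = 40, x1_9 = 228, y1_9 = 280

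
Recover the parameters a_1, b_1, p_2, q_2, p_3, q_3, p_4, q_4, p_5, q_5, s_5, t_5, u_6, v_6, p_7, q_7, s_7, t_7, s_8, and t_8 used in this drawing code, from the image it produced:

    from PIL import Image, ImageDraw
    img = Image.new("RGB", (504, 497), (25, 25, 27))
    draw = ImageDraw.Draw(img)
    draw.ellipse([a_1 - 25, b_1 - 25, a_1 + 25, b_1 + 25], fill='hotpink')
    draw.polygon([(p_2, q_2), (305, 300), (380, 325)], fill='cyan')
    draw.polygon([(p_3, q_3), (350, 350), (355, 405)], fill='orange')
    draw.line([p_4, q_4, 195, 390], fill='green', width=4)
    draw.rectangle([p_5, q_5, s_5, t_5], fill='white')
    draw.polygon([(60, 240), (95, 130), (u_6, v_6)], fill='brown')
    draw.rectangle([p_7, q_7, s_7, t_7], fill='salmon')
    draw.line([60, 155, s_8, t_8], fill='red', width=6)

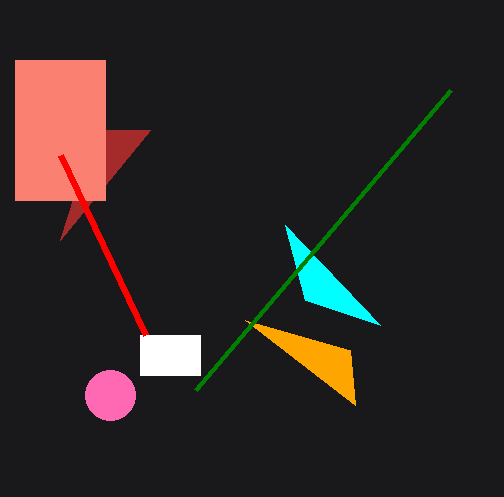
a_1 = 110
b_1 = 395
p_2 = 285
q_2 = 225
p_3 = 245
q_3 = 320
p_4 = 450
q_4 = 90
p_5 = 140
q_5 = 335
s_5 = 200
t_5 = 375
u_6 = 150
v_6 = 130
p_7 = 15
q_7 = 60
s_7 = 105
t_7 = 200
s_8 = 145
t_8 = 335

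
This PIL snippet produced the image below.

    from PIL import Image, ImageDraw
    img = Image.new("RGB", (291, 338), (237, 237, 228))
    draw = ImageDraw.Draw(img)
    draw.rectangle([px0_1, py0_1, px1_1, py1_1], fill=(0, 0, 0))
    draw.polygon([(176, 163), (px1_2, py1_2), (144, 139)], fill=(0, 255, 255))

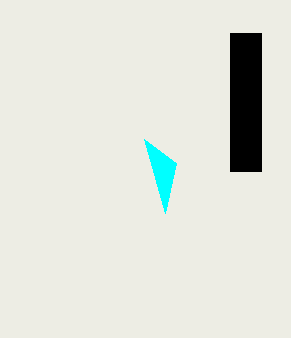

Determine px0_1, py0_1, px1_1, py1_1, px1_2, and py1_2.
px0_1 = 230, py0_1 = 33, px1_1 = 261, py1_1 = 171, px1_2 = 165, py1_2 = 213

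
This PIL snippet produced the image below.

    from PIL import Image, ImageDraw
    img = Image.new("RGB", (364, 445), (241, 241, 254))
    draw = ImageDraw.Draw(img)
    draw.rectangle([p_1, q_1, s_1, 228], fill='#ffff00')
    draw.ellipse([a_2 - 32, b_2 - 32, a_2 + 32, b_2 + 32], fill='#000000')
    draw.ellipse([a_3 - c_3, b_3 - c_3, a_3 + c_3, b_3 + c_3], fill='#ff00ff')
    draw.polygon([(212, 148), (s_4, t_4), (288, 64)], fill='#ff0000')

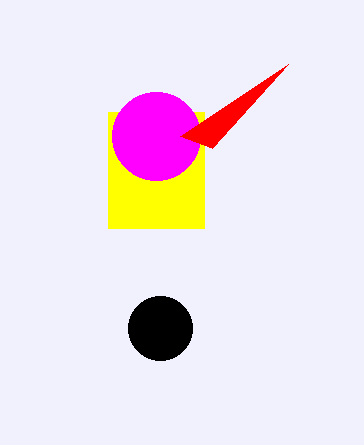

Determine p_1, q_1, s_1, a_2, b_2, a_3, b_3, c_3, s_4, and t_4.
p_1 = 108; q_1 = 112; s_1 = 204; a_2 = 160; b_2 = 328; a_3 = 156; b_3 = 136; c_3 = 44; s_4 = 180; t_4 = 136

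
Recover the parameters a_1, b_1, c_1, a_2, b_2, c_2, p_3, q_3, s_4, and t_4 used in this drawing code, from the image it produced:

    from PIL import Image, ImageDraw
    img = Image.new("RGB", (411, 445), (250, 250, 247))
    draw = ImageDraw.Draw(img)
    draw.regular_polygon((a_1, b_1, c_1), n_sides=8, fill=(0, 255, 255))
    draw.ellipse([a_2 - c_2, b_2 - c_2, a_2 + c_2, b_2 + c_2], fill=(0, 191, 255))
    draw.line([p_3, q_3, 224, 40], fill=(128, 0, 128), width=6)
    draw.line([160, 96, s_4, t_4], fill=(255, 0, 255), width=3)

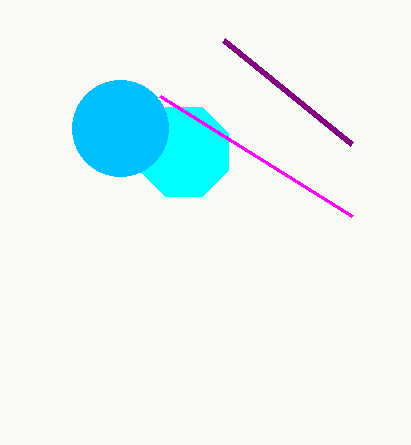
a_1 = 184
b_1 = 152
c_1 = 48
a_2 = 120
b_2 = 128
c_2 = 48
p_3 = 352
q_3 = 144
s_4 = 352
t_4 = 216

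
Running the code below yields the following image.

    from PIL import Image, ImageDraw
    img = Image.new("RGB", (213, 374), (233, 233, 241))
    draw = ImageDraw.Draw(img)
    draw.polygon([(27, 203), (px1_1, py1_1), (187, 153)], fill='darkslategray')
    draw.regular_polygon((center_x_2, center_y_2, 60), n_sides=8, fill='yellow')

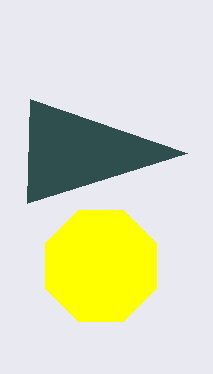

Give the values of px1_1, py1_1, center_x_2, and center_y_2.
px1_1 = 30, py1_1 = 99, center_x_2 = 101, center_y_2 = 266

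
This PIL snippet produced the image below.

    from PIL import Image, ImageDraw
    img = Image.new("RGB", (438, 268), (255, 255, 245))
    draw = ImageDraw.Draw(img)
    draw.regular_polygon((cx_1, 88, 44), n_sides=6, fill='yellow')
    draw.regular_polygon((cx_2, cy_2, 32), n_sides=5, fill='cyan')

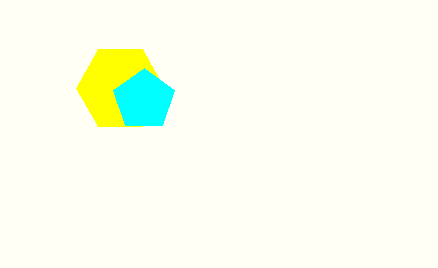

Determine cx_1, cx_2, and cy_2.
cx_1 = 120
cx_2 = 144
cy_2 = 100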